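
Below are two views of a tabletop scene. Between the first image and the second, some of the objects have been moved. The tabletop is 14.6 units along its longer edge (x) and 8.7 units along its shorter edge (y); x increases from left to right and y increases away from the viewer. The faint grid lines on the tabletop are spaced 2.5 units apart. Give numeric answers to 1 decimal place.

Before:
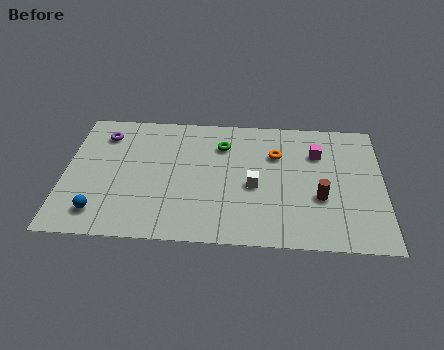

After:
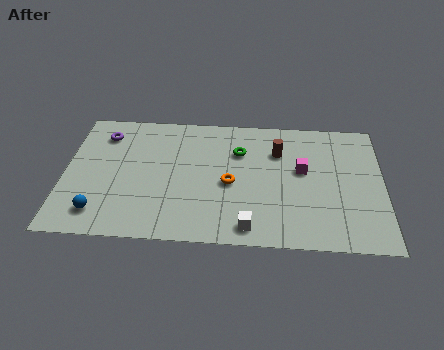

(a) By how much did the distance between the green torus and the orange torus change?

-0.3

The distance was about 2.5 in the first image and 2.2 in the second, so they moved 0.3 units closer together.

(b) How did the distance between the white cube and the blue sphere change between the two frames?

-0.5

They were about 7.3 units apart before and 6.8 after — 0.5 units closer together.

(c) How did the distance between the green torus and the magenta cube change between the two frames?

-1.3

Before: roughly 4.4 units apart; after: 3.1. That's 1.3 units closer together.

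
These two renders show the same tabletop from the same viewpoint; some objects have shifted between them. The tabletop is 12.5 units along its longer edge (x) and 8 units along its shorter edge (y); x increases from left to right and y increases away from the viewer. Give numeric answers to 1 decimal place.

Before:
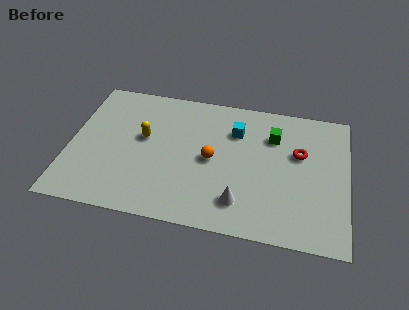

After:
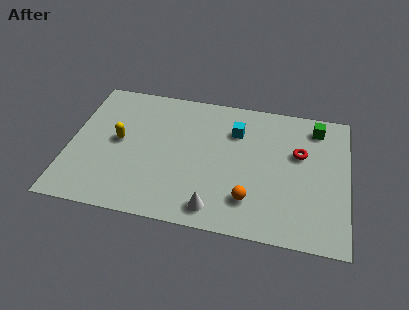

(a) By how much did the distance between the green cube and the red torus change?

+0.4

Before: roughly 1.4 units apart; after: 1.8. That's 0.4 units further apart.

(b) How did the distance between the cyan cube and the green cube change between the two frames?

+2.0

Before: roughly 1.7 units apart; after: 3.7. That's 2.0 units further apart.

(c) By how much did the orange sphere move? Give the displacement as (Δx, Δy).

(1.8, -2.0)

The orange sphere started near (6.4, 3.9) and ended near (8.2, 1.9).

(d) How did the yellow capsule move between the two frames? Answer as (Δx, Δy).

(-1.1, -0.4)

The yellow capsule was at about (3.3, 4.6) and moved to about (2.2, 4.2).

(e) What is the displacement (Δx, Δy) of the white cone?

(-1.1, -0.6)

From the two frames, the white cone sits at roughly (7.8, 1.7) before and (6.7, 1.1) after.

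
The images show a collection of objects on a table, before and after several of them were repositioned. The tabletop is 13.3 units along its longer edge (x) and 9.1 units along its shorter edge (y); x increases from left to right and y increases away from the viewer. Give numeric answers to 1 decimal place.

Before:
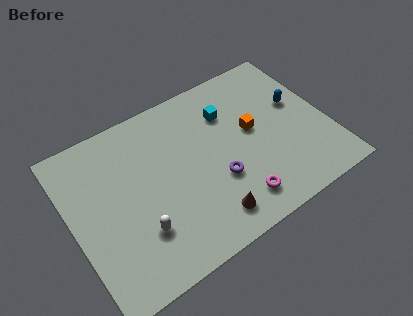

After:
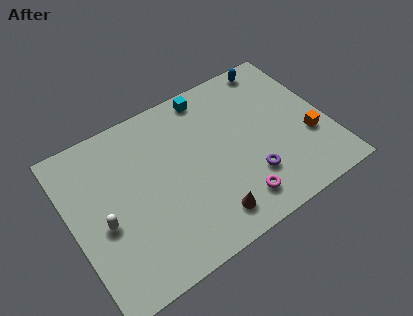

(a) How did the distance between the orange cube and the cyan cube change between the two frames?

+4.8

They were about 1.9 units apart before and 6.7 after — 4.8 units further apart.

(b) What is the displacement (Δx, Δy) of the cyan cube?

(-0.8, 1.5)

From the two frames, the cyan cube sits at roughly (8.5, 6.6) before and (7.7, 8.1) after.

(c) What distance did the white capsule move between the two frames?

2.1

The white capsule was near (3.1, 2.6) before and (1.5, 3.9) after, so it travelled √(1.6² + 1.3²) ≈ 2.1 units.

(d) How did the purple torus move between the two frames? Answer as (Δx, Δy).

(1.6, -0.7)

The purple torus was at about (7.3, 3.2) and moved to about (8.9, 2.5).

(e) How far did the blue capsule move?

2.9

The blue capsule was near (12.0, 5.4) before and (11.3, 8.2) after, so it travelled √(0.7² + 2.8²) ≈ 2.9 units.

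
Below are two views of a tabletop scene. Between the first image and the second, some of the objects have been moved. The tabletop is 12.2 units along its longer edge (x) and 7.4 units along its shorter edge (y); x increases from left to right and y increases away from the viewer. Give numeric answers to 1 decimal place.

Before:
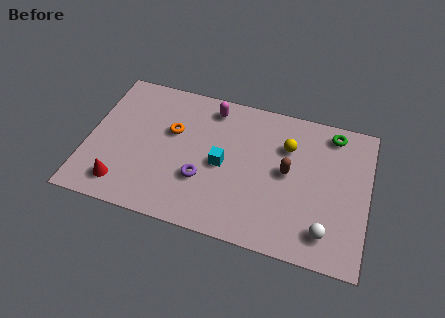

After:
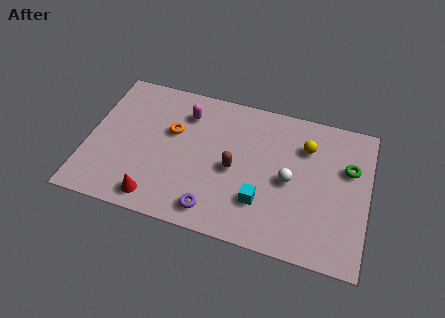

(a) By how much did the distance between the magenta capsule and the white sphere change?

-2.0

They were about 7.2 units apart before and 5.2 after — 2.0 units closer together.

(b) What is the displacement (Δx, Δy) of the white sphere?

(-1.7, 2.1)

The white sphere was at about (10.5, 1.4) and moved to about (8.8, 3.5).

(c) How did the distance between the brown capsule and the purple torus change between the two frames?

-1.5

They were about 3.9 units apart before and 2.4 after — 1.5 units closer together.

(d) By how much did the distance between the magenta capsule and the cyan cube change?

+2.2

They were about 2.9 units apart before and 5.1 after — 2.2 units further apart.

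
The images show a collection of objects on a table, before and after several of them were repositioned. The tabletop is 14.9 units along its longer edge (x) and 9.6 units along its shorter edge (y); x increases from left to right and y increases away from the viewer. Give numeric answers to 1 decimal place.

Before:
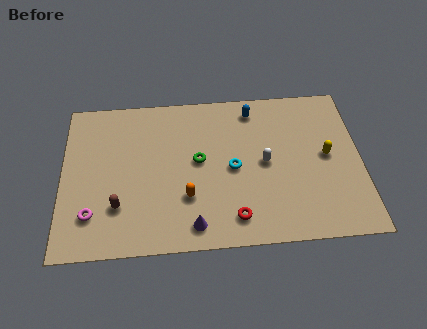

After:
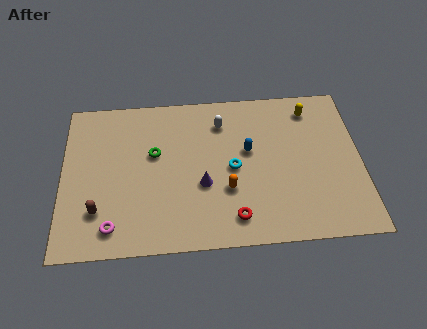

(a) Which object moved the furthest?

the white capsule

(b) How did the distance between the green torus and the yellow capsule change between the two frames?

+1.8

The distance was about 6.4 in the first image and 8.2 in the second, so they moved 1.8 units further apart.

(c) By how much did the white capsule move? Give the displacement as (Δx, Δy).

(-2.1, 2.7)

The white capsule was at about (10.1, 4.8) and moved to about (8.0, 7.5).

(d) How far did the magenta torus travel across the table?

1.3

The magenta torus was near (1.5, 2.3) before and (2.5, 1.5) after, so it travelled √(1.0² + 0.8²) ≈ 1.3 units.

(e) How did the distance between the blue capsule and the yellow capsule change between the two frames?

-0.8

Before: roughly 4.8 units apart; after: 4.0. That's 0.8 units closer together.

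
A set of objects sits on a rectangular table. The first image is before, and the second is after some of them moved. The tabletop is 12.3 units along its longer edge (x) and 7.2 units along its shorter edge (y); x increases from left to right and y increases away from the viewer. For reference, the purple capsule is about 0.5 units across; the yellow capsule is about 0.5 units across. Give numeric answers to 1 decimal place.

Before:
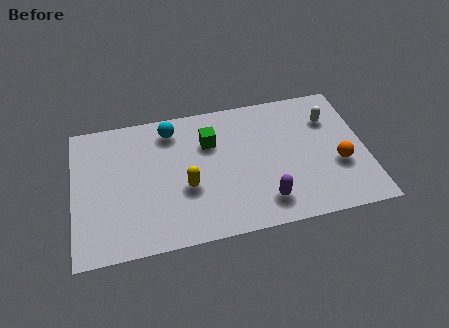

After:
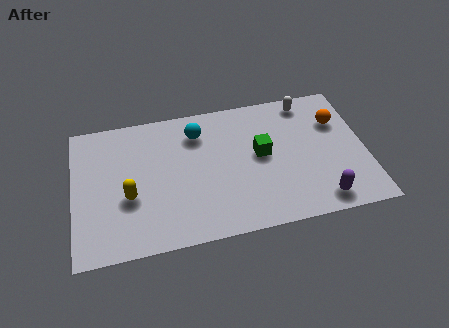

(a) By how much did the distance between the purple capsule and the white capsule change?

+0.5

They were about 4.8 units apart before and 5.3 after — 0.5 units further apart.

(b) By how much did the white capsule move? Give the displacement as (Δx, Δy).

(-0.9, 1.1)

The white capsule started near (10.9, 5.2) and ended near (10.0, 6.3).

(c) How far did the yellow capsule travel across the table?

2.4

The yellow capsule moved from about (4.7, 2.8) to (2.3, 2.8), a distance of √(2.4² + 0.0²) ≈ 2.4.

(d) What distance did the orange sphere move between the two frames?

2.3

The orange sphere was near (11.1, 2.7) before and (11.2, 5.0) after, so it travelled √(0.1² + 2.3²) ≈ 2.3 units.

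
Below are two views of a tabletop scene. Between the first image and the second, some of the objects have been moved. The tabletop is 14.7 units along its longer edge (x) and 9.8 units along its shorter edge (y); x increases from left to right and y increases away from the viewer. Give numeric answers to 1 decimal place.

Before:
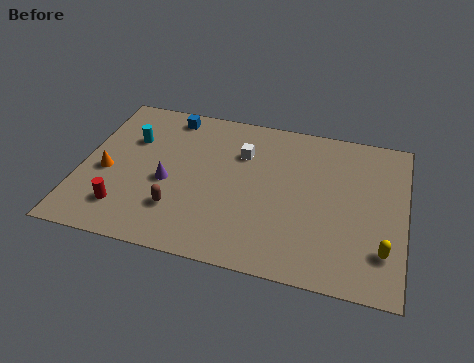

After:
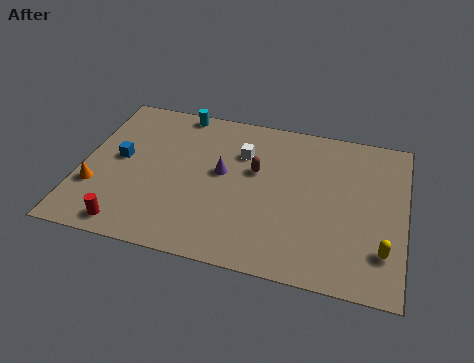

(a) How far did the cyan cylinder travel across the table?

3.1

The cyan cylinder moved from about (2.1, 6.6) to (4.1, 9.0), a distance of √(2.0² + 2.4²) ≈ 3.1.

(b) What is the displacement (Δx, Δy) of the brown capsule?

(3.3, 3.3)

From the two frames, the brown capsule sits at roughly (4.6, 2.6) before and (7.9, 5.9) after.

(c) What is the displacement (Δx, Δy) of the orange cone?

(-0.4, -1.1)

The orange cone was at about (1.2, 4.2) and moved to about (0.8, 3.1).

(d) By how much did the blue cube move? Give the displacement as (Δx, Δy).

(-2.0, -3.4)

The blue cube was at about (3.7, 8.6) and moved to about (1.7, 5.2).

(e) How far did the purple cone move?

2.7

From (4.0, 4.2) to (6.4, 5.4), the purple cone covered √(2.4² + 1.2²) ≈ 2.7 units.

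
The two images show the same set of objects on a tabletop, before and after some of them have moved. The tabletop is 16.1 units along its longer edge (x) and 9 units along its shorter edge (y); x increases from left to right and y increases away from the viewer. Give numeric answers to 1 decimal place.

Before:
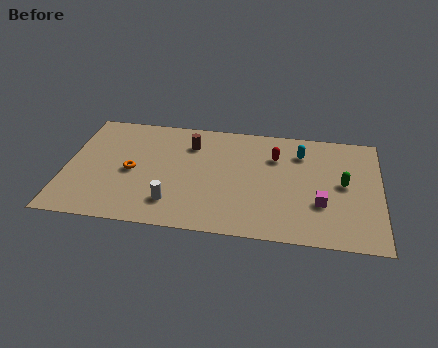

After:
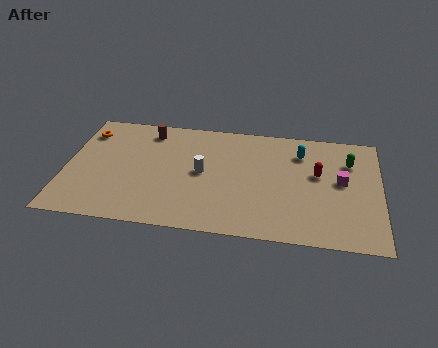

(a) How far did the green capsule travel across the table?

1.8

From (14.2, 4.7) to (14.5, 6.5), the green capsule covered √(0.3² + 1.8²) ≈ 1.8 units.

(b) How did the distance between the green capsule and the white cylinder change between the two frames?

-1.3

They were about 9.0 units apart before and 7.7 after — 1.3 units closer together.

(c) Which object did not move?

the cyan capsule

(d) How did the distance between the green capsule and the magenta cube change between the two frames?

-0.4

Before: roughly 2.0 units apart; after: 1.6. That's 0.4 units closer together.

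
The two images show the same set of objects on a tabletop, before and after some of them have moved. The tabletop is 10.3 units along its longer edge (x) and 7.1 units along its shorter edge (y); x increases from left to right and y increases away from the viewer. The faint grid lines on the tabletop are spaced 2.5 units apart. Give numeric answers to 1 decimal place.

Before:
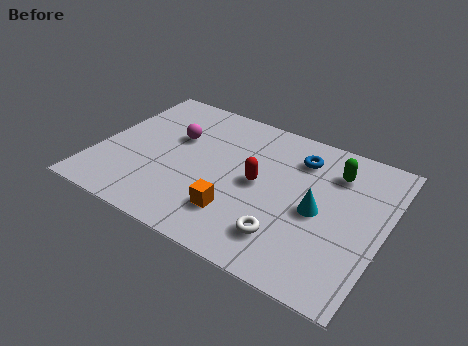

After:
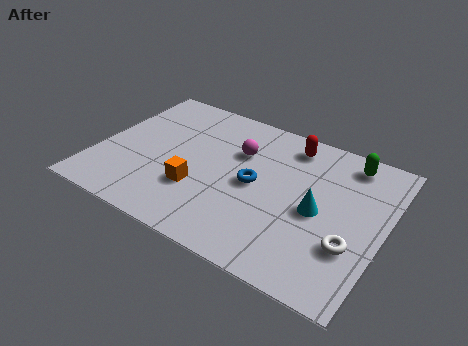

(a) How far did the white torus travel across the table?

2.3

The white torus was near (7.1, 1.6) before and (9.3, 2.3) after, so it travelled √(2.2² + 0.7²) ≈ 2.3 units.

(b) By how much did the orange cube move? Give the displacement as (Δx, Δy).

(-1.5, 0.5)

From the two frames, the orange cube sits at roughly (5.3, 1.8) before and (3.8, 2.3) after.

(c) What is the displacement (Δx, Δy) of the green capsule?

(0.4, 0.7)

From the two frames, the green capsule sits at roughly (8.3, 5.4) before and (8.7, 6.1) after.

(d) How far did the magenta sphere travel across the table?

2.3

The magenta sphere was near (2.6, 4.5) before and (4.9, 4.8) after, so it travelled √(2.3² + 0.3²) ≈ 2.3 units.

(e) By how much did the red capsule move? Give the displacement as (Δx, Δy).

(0.8, 2.4)

The red capsule was at about (5.8, 3.6) and moved to about (6.6, 6.0).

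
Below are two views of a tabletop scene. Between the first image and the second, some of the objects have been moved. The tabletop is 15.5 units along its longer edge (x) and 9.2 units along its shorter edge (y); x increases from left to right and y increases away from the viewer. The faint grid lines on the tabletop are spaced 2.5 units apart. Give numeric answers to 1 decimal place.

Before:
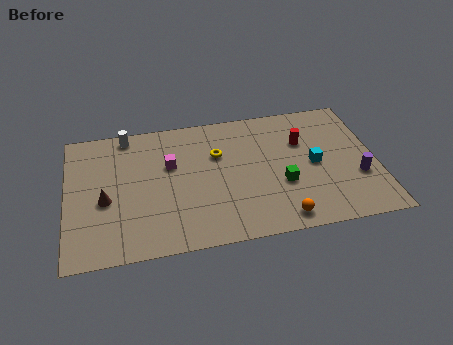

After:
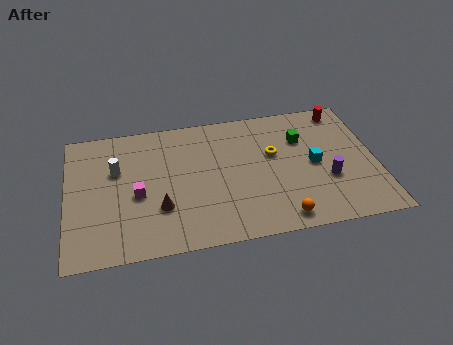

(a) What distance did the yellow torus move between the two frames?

2.8

From (7.6, 6.1) to (10.4, 5.6), the yellow torus covered √(2.8² + 0.5²) ≈ 2.8 units.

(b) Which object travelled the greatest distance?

the green cube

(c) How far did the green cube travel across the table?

3.2

The green cube was near (10.7, 3.4) before and (11.9, 6.4) after, so it travelled √(1.2² + 3.0²) ≈ 3.2 units.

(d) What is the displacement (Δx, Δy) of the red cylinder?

(2.2, 1.9)

The red cylinder started near (11.9, 6.2) and ended near (14.1, 8.1).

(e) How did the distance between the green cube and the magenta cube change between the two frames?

+2.7

They were about 6.0 units apart before and 8.7 after — 2.7 units further apart.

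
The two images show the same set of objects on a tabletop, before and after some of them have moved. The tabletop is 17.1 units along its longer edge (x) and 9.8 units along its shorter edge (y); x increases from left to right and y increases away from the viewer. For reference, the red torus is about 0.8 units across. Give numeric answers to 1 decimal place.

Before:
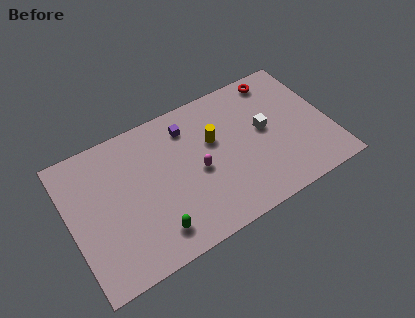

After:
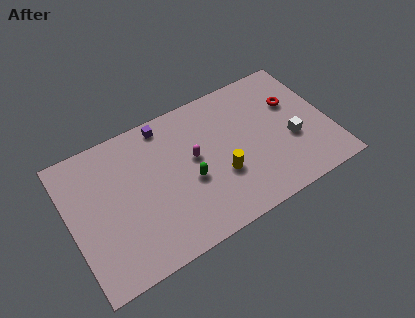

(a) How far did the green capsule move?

3.5

The green capsule moved from about (5.0, 1.8) to (7.7, 4.1), a distance of √(2.7² + 2.3²) ≈ 3.5.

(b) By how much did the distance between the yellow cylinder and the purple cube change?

+3.7

The distance was about 2.3 in the first image and 6.0 in the second, so they moved 3.7 units further apart.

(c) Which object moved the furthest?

the green capsule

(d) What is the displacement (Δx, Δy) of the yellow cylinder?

(0.1, -2.6)

The yellow cylinder was at about (9.6, 6.1) and moved to about (9.7, 3.5).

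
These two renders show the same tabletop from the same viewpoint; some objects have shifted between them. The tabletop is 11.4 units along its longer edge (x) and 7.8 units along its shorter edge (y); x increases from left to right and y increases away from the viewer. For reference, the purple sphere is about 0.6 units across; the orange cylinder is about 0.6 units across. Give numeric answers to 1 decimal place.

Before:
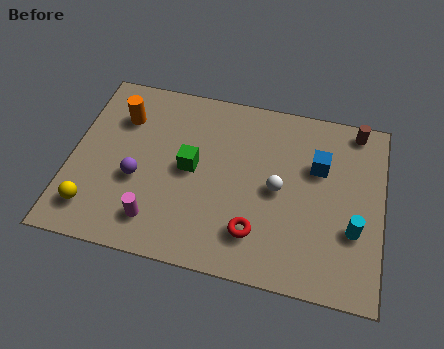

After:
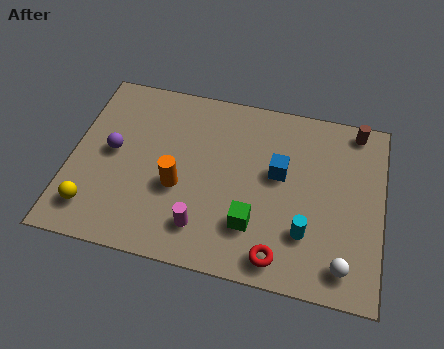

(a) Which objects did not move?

the brown cylinder and the yellow sphere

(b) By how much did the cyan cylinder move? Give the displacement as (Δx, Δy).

(-1.7, -0.5)

The cyan cylinder started near (10.4, 2.7) and ended near (8.7, 2.2).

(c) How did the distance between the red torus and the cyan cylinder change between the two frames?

-2.1

The distance was about 3.6 in the first image and 1.5 in the second, so they moved 2.1 units closer together.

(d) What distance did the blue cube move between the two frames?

1.5

From (9.0, 5.1) to (7.6, 4.5), the blue cube covered √(1.4² + 0.6²) ≈ 1.5 units.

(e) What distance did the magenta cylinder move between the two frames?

1.7

The magenta cylinder moved from about (3.3, 1.5) to (5.0, 1.6), a distance of √(1.7² + 0.1²) ≈ 1.7.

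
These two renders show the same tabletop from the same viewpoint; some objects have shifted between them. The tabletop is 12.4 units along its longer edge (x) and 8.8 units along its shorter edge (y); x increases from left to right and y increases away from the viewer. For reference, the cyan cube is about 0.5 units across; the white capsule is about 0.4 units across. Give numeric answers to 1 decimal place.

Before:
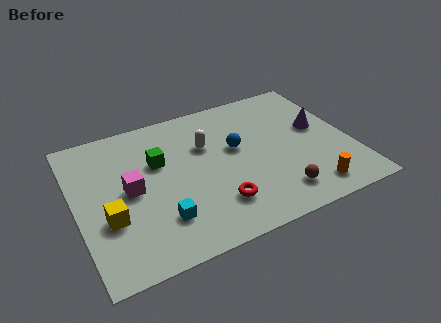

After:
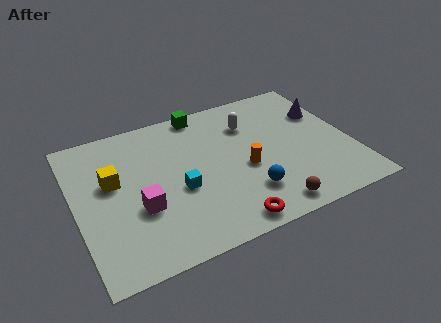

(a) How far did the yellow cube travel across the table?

2.1

From (1.3, 3.1) to (1.7, 5.2), the yellow cube covered √(0.4² + 2.1²) ≈ 2.1 units.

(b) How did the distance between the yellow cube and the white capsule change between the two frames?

+1.1

They were about 5.4 units apart before and 6.5 after — 1.1 units further apart.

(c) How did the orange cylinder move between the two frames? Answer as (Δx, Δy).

(-2.6, 2.4)

The orange cylinder was at about (10.1, 1.3) and moved to about (7.5, 3.7).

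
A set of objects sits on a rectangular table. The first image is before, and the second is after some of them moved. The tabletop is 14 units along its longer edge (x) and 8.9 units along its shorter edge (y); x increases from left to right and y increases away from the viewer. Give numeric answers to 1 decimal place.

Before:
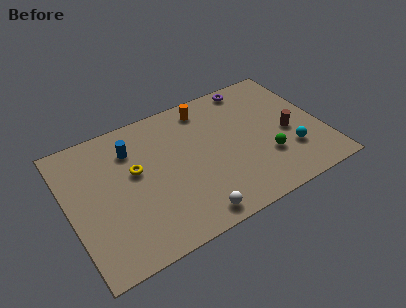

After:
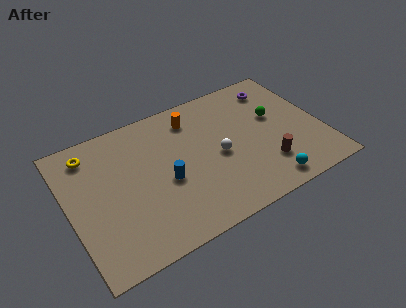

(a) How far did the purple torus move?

1.5

From (10.7, 8.0) to (12.0, 7.3), the purple torus covered √(1.3² + 0.7²) ≈ 1.5 units.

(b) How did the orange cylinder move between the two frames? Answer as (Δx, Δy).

(-0.8, -0.4)

The orange cylinder was at about (8.0, 7.6) and moved to about (7.2, 7.2).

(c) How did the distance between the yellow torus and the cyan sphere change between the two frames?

+2.2

Before: roughly 8.7 units apart; after: 10.9. That's 2.2 units further apart.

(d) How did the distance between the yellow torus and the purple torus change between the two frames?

+3.0

The distance was about 7.5 in the first image and 10.5 in the second, so they moved 3.0 units further apart.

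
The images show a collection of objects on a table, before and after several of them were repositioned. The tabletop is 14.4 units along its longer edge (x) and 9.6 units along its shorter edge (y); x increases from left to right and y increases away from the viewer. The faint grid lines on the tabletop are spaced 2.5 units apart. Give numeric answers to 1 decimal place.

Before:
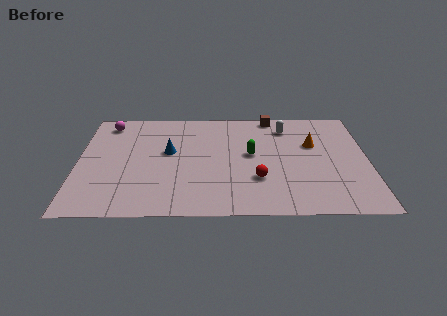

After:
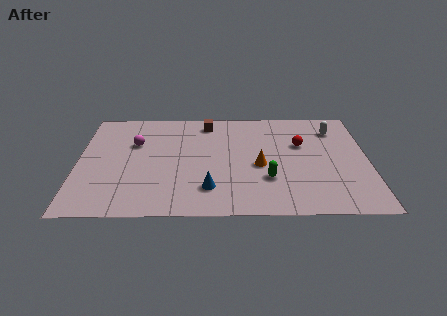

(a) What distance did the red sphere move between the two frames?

3.8

From (8.9, 3.0) to (11.1, 6.1), the red sphere covered √(2.2² + 3.1²) ≈ 3.8 units.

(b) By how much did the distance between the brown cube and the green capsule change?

+2.2

Before: roughly 3.8 units apart; after: 6.0. That's 2.2 units further apart.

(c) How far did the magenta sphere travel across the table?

2.4

The magenta sphere moved from about (1.4, 8.2) to (2.8, 6.3), a distance of √(1.4² + 1.9²) ≈ 2.4.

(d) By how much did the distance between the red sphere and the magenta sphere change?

-0.8

They were about 9.1 units apart before and 8.3 after — 0.8 units closer together.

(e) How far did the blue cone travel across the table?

3.9

The blue cone moved from about (4.5, 5.5) to (6.5, 2.2), a distance of √(2.0² + 3.3²) ≈ 3.9.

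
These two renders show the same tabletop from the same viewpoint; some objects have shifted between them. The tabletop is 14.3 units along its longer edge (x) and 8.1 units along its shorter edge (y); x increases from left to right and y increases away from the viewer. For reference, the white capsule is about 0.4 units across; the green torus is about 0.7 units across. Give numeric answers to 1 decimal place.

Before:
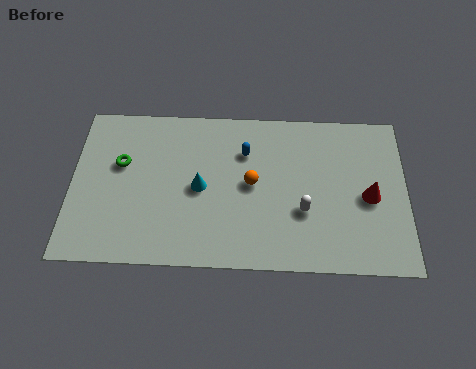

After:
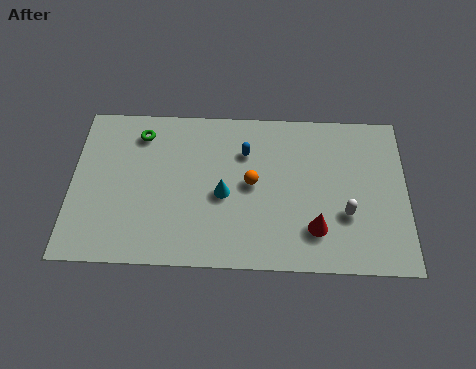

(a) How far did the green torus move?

1.8

From (2.1, 5.0) to (2.9, 6.6), the green torus covered √(0.8² + 1.6²) ≈ 1.8 units.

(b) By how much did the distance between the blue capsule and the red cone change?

-0.9

Before: roughly 5.7 units apart; after: 4.8. That's 0.9 units closer together.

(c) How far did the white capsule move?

1.8

The white capsule was near (9.9, 2.9) before and (11.7, 2.8) after, so it travelled √(1.8² + 0.1²) ≈ 1.8 units.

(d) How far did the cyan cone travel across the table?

1.0

From (5.5, 3.9) to (6.5, 3.6), the cyan cone covered √(1.0² + 0.3²) ≈ 1.0 units.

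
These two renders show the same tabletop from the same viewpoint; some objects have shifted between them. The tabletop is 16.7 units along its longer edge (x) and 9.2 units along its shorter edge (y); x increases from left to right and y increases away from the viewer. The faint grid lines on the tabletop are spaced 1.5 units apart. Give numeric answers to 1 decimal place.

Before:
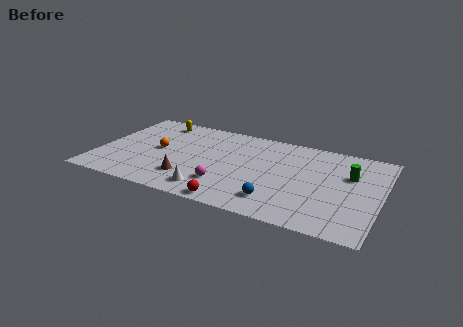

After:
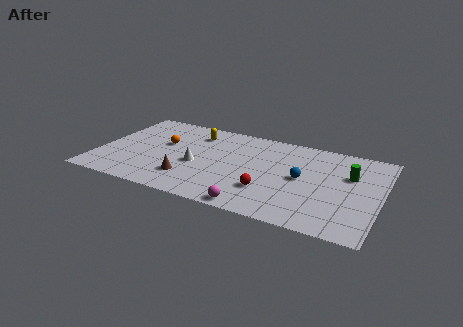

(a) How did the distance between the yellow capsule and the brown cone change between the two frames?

-1.2

The distance was about 6.2 in the first image and 5.0 in the second, so they moved 1.2 units closer together.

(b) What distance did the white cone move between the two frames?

2.6

From (7.0, 1.5) to (5.9, 3.9), the white cone covered √(1.1² + 2.4²) ≈ 2.6 units.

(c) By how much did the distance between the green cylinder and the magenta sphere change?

-0.6

The distance was about 7.9 in the first image and 7.3 in the second, so they moved 0.6 units closer together.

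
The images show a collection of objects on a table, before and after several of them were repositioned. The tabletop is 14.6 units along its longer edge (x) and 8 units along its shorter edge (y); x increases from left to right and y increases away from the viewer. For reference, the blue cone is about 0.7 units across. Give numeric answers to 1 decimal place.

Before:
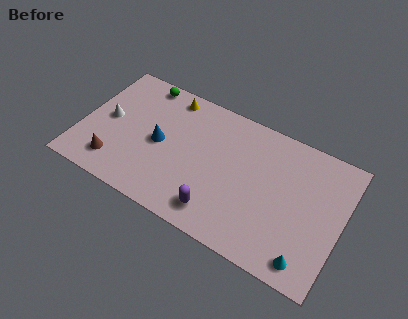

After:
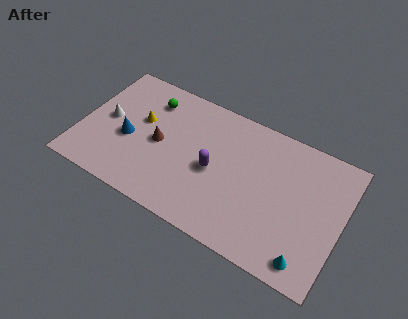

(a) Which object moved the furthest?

the brown cone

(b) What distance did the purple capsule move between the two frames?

2.4

The purple capsule was near (8.1, 1.4) before and (7.5, 3.7) after, so it travelled √(0.6² + 2.3²) ≈ 2.4 units.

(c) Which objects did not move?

the cyan cone and the white cone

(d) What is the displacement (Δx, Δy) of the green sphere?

(0.6, -0.9)

The green sphere started near (2.9, 7.2) and ended near (3.5, 6.3).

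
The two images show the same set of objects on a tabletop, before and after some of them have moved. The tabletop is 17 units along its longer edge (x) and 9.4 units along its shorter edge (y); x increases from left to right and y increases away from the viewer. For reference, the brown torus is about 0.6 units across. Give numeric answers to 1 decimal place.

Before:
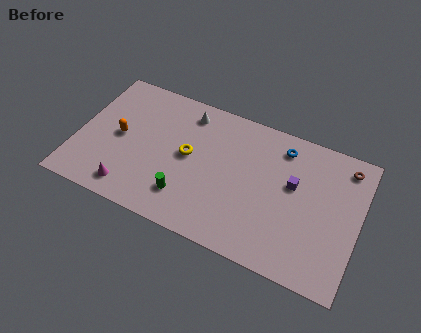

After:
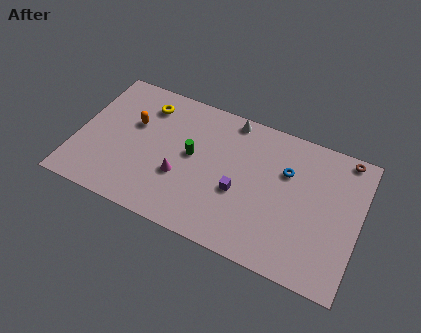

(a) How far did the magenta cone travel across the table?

3.4

The magenta cone moved from about (3.6, 1.4) to (6.4, 3.4), a distance of √(2.8² + 2.0²) ≈ 3.4.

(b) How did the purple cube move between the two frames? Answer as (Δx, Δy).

(-3.1, -1.8)

The purple cube was at about (13.0, 5.6) and moved to about (9.9, 3.8).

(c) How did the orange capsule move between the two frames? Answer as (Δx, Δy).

(0.7, 1.2)

From the two frames, the orange capsule sits at roughly (2.5, 4.7) before and (3.2, 5.9) after.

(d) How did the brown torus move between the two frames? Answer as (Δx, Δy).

(-0.1, 0.6)

From the two frames, the brown torus sits at roughly (15.9, 8.0) before and (15.8, 8.6) after.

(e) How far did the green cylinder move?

2.9

From (6.9, 2.2) to (6.9, 5.1), the green cylinder covered √(0.0² + 2.9²) ≈ 2.9 units.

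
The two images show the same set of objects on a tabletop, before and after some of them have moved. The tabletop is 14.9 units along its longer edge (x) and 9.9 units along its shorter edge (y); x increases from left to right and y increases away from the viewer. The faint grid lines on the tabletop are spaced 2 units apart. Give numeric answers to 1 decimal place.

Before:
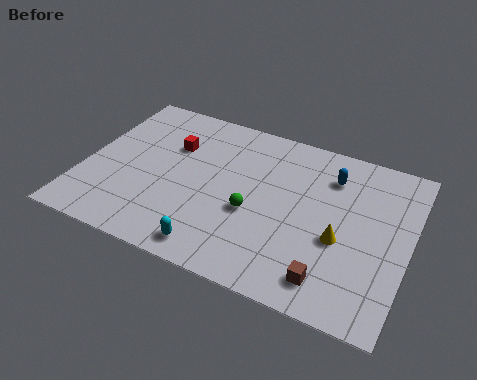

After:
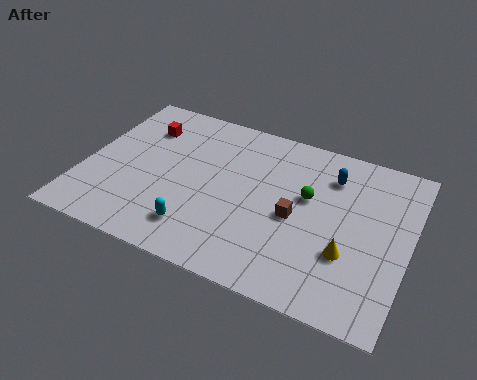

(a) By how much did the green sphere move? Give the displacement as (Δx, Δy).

(2.3, 1.9)

The green sphere was at about (7.9, 4.0) and moved to about (10.2, 5.9).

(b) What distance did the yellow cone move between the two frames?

0.8

From (11.9, 4.0) to (12.3, 3.3), the yellow cone covered √(0.4² + 0.7²) ≈ 0.8 units.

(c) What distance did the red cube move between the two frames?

1.7

The red cube was near (3.8, 6.7) before and (2.3, 7.4) after, so it travelled √(1.5² + 0.7²) ≈ 1.7 units.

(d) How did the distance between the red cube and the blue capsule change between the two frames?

+1.4

The distance was about 7.4 in the first image and 8.8 in the second, so they moved 1.4 units further apart.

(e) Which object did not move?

the blue capsule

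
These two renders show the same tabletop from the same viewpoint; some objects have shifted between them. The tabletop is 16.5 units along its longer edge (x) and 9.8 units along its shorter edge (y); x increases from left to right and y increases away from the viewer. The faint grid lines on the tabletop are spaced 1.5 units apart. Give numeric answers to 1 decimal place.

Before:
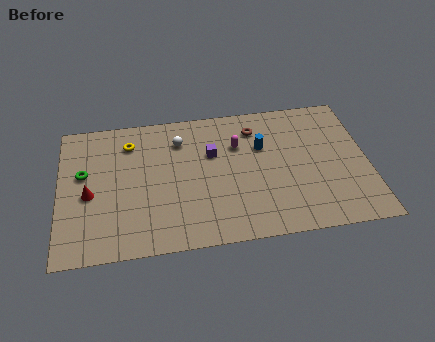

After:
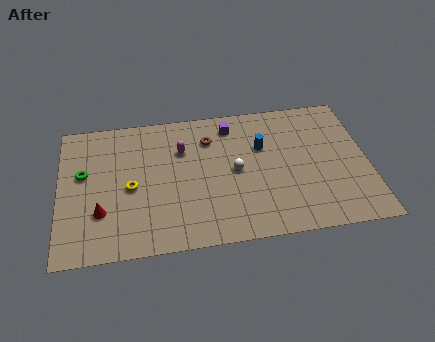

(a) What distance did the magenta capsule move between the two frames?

3.0

From (9.6, 6.7) to (6.6, 6.8), the magenta capsule covered √(3.0² + 0.1²) ≈ 3.0 units.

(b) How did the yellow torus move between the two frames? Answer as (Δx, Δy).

(0.0, -3.2)

The yellow torus was at about (3.8, 7.7) and moved to about (3.8, 4.5).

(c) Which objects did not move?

the blue cylinder and the green torus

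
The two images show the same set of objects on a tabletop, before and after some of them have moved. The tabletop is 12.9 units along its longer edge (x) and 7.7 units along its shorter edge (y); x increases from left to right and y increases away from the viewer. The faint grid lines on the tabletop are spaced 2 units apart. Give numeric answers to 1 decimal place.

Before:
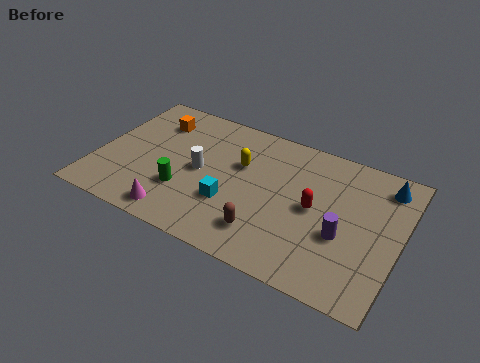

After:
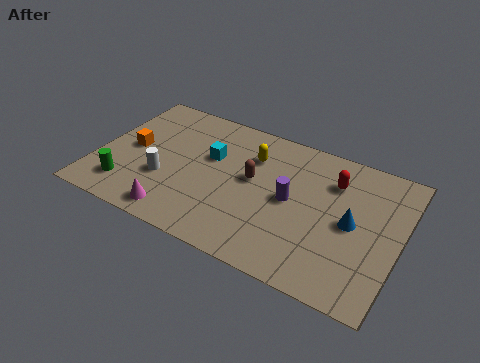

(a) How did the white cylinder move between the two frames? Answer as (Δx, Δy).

(-1.4, -1.1)

The white cylinder was at about (4.4, 3.8) and moved to about (3.0, 2.7).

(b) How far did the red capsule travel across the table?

1.9

From (9.3, 3.9) to (9.9, 5.7), the red capsule covered √(0.6² + 1.8²) ≈ 1.9 units.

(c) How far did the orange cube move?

2.1

The orange cube moved from about (2.1, 5.9) to (1.4, 3.9), a distance of √(0.7² + 2.0²) ≈ 2.1.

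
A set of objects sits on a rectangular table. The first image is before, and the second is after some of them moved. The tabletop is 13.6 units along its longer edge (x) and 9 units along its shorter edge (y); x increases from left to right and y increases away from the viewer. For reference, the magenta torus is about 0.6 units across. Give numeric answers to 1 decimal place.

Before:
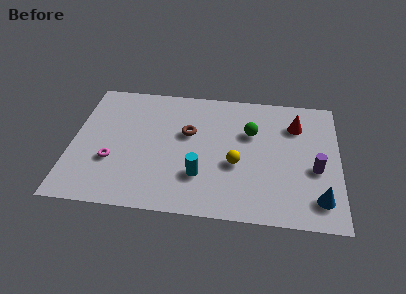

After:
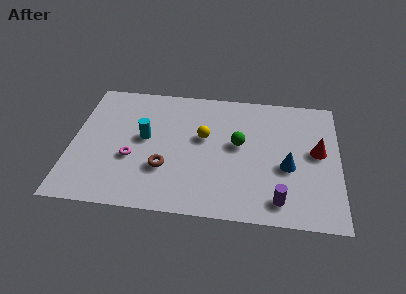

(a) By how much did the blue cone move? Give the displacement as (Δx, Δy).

(-1.6, 2.0)

The blue cone started near (12.6, 1.7) and ended near (11.0, 3.7).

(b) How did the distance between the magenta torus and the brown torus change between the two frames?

-2.7

Before: roughly 4.5 units apart; after: 1.8. That's 2.7 units closer together.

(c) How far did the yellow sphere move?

2.4

From (8.4, 3.6) to (6.7, 5.3), the yellow sphere covered √(1.7² + 1.7²) ≈ 2.4 units.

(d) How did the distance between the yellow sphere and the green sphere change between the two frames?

-0.6

Before: roughly 2.4 units apart; after: 1.8. That's 0.6 units closer together.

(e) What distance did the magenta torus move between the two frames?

1.0

From (2.1, 3.1) to (3.1, 3.4), the magenta torus covered √(1.0² + 0.3²) ≈ 1.0 units.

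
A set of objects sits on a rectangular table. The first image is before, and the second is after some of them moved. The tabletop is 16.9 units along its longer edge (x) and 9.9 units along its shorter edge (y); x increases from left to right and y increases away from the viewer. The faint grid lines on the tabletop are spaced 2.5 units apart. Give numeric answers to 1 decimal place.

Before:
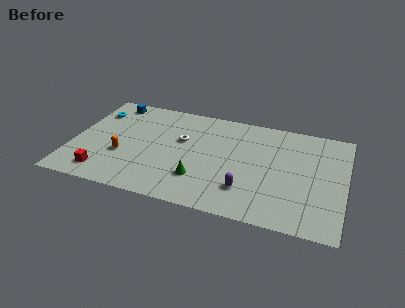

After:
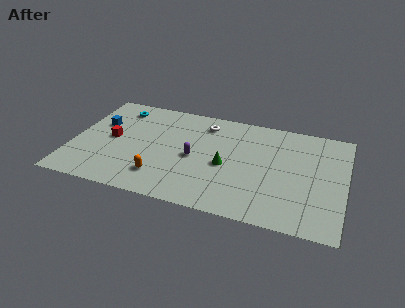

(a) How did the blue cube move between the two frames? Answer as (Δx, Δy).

(-0.5, -2.4)

The blue cube was at about (2.0, 8.7) and moved to about (1.5, 6.3).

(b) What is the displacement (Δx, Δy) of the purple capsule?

(-3.4, 2.1)

The purple capsule started near (11.0, 2.5) and ended near (7.6, 4.6).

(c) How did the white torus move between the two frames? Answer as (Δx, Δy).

(1.3, 2.0)

The white torus started near (6.7, 6.1) and ended near (8.0, 8.1).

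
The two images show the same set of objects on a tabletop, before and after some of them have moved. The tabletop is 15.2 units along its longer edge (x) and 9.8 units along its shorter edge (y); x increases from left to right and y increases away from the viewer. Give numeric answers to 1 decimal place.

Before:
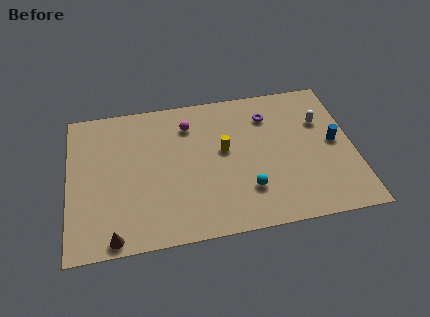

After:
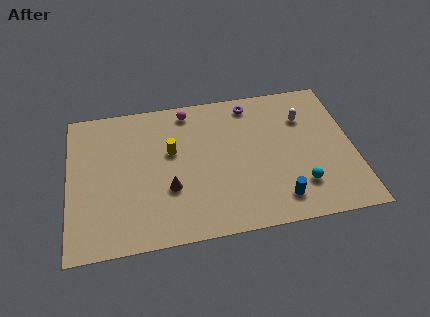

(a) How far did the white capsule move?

1.0

The white capsule was near (13.6, 6.6) before and (12.7, 7.0) after, so it travelled √(0.9² + 0.4²) ≈ 1.0 units.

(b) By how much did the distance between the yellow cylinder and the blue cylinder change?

+1.0

Before: roughly 5.9 units apart; after: 6.9. That's 1.0 units further apart.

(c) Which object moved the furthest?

the blue cylinder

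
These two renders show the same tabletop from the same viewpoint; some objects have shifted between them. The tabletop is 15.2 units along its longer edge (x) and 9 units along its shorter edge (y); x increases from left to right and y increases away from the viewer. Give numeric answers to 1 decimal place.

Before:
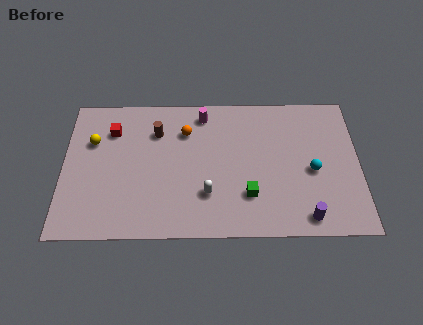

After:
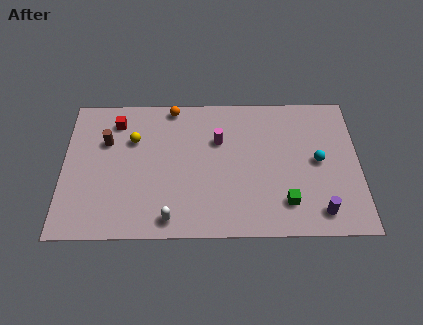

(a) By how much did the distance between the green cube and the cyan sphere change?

-0.5

Before: roughly 3.6 units apart; after: 3.1. That's 0.5 units closer together.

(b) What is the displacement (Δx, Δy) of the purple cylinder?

(0.7, 0.3)

The purple cylinder started near (12.4, 1.1) and ended near (13.1, 1.4).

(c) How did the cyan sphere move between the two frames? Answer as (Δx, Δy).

(0.3, 0.6)

The cyan sphere was at about (12.8, 4.0) and moved to about (13.1, 4.6).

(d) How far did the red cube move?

0.6

The red cube moved from about (2.5, 6.7) to (2.7, 7.3), a distance of √(0.2² + 0.6²) ≈ 0.6.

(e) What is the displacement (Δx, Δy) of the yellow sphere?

(2.1, 0.1)

The yellow sphere started near (1.5, 6.0) and ended near (3.6, 6.1).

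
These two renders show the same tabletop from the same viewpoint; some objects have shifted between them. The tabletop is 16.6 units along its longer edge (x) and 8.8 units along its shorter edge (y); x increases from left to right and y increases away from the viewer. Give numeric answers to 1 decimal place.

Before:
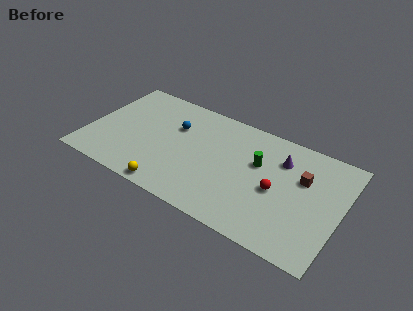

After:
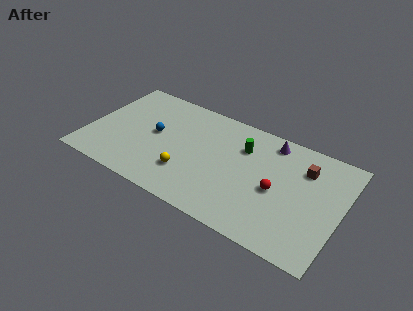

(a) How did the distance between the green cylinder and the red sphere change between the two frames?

+1.3

The distance was about 2.1 in the first image and 3.4 in the second, so they moved 1.3 units further apart.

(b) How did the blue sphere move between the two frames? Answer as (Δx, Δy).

(-1.2, -1.2)

The blue sphere started near (5.5, 5.9) and ended near (4.3, 4.7).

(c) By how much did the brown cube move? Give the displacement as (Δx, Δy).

(0.0, 0.8)

From the two frames, the brown cube sits at roughly (14.0, 5.7) before and (14.0, 6.5) after.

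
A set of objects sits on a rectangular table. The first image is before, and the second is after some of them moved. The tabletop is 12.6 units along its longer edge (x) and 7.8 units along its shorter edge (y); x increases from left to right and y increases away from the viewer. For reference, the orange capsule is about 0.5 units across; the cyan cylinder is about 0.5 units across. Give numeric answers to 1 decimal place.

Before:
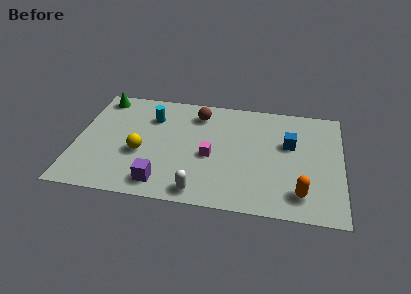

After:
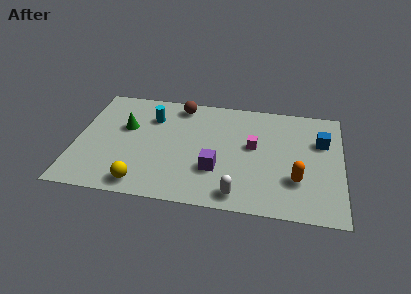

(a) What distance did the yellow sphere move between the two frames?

2.1

From (3.1, 3.1) to (3.3, 1.0), the yellow sphere covered √(0.2² + 2.1²) ≈ 2.1 units.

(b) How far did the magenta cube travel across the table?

2.2

From (6.4, 3.4) to (8.4, 4.4), the magenta cube covered √(2.0² + 1.0²) ≈ 2.2 units.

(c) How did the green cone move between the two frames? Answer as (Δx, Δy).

(1.3, -2.0)

The green cone was at about (1.0, 6.8) and moved to about (2.3, 4.8).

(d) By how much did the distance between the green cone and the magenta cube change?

-0.3

The distance was about 6.4 in the first image and 6.1 in the second, so they moved 0.3 units closer together.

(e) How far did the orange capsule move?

0.9

The orange capsule was near (10.7, 1.5) before and (10.5, 2.4) after, so it travelled √(0.2² + 0.9²) ≈ 0.9 units.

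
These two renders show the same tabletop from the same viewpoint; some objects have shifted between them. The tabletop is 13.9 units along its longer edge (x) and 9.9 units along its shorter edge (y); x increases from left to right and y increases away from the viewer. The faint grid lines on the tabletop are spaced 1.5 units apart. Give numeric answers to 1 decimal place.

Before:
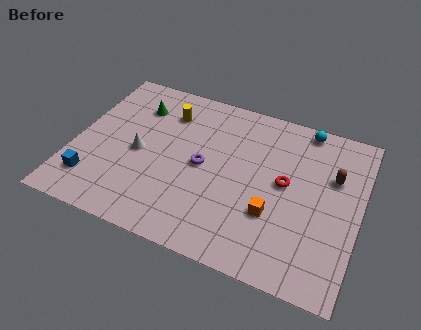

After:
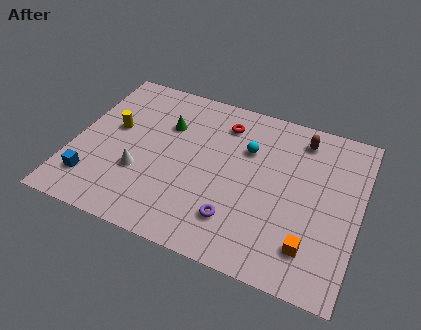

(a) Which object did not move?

the blue cube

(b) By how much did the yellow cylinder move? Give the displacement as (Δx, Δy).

(-2.4, -1.9)

The yellow cylinder was at about (4.2, 7.6) and moved to about (1.8, 5.7).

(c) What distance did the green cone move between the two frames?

1.7

The green cone moved from about (2.7, 7.5) to (4.3, 6.8), a distance of √(1.6² + 0.7²) ≈ 1.7.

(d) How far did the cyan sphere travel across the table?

3.5

The cyan sphere moved from about (10.9, 9.0) to (8.3, 6.7), a distance of √(2.6² + 2.3²) ≈ 3.5.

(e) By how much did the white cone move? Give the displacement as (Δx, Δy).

(0.2, -1.2)

From the two frames, the white cone sits at roughly (3.2, 4.6) before and (3.4, 3.4) after.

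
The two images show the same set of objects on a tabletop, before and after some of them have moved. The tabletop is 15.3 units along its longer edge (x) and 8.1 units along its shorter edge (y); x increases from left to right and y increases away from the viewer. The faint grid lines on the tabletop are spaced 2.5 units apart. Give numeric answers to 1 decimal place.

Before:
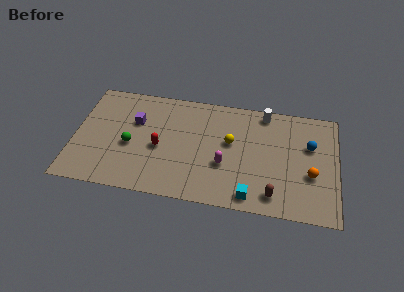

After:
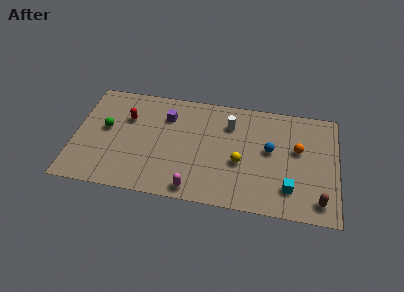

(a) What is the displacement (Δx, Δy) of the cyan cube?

(2.2, 0.9)

The cyan cube started near (10.4, 1.0) and ended near (12.6, 1.9).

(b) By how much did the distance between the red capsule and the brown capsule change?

+5.0

The distance was about 7.1 in the first image and 12.1 in the second, so they moved 5.0 units further apart.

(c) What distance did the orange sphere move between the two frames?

1.9

The orange sphere was near (13.8, 3.1) before and (13.0, 4.8) after, so it travelled √(0.8² + 1.7²) ≈ 1.9 units.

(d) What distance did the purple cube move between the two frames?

1.9

The purple cube was near (3.5, 5.3) before and (5.3, 6.0) after, so it travelled √(1.8² + 0.7²) ≈ 1.9 units.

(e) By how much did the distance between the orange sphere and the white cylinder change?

-0.8

Before: roughly 5.0 units apart; after: 4.2. That's 0.8 units closer together.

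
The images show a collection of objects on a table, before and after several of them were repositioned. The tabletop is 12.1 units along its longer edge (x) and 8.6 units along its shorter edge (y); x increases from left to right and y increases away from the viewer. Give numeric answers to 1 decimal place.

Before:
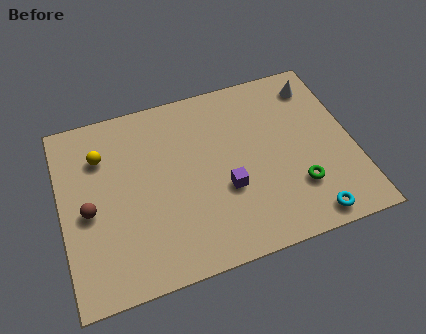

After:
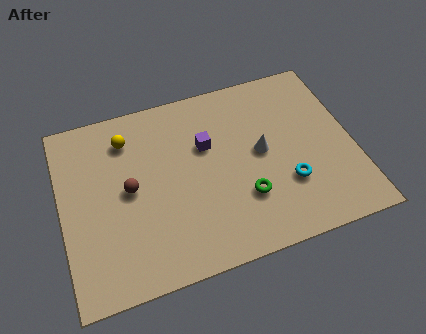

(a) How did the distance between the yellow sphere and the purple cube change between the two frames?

-2.3

They were about 5.8 units apart before and 3.5 after — 2.3 units closer together.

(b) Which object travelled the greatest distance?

the white cone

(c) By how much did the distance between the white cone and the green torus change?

-2.8

Before: roughly 4.9 units apart; after: 2.1. That's 2.8 units closer together.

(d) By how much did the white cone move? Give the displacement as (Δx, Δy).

(-2.6, -2.6)

The white cone was at about (10.9, 7.1) and moved to about (8.3, 4.5).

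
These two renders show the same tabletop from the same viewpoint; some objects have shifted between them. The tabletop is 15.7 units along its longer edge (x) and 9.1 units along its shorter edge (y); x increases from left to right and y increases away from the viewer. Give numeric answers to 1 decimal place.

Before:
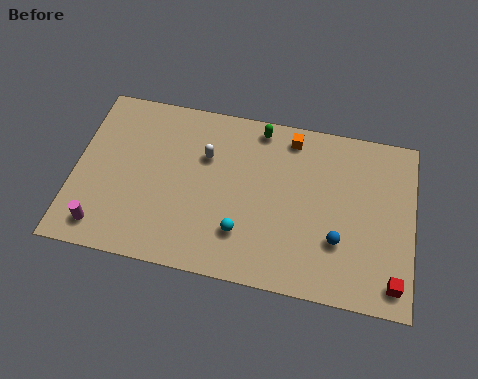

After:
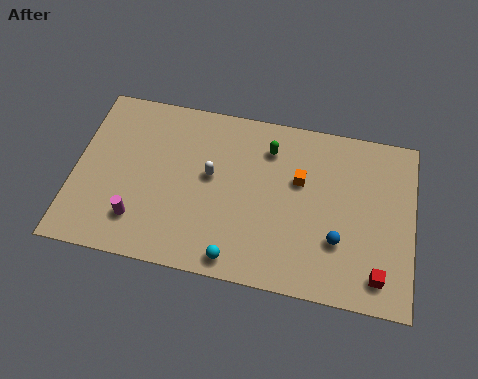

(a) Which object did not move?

the blue sphere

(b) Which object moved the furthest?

the orange cube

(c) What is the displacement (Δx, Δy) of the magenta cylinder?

(1.6, 0.7)

From the two frames, the magenta cylinder sits at roughly (1.5, 1.4) before and (3.1, 2.1) after.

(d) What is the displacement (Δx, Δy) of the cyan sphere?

(-0.2, -1.4)

The cyan sphere started near (7.9, 2.4) and ended near (7.7, 1.0).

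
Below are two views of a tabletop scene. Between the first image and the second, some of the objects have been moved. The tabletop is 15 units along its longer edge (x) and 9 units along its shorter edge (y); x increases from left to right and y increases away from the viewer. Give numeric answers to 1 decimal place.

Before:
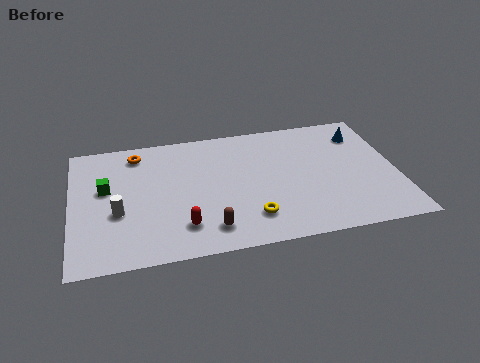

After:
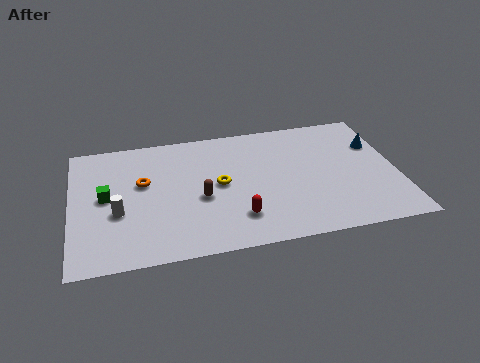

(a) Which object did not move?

the white cylinder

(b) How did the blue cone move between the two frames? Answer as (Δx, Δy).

(0.6, -0.9)

The blue cone was at about (13.6, 7.0) and moved to about (14.2, 6.1).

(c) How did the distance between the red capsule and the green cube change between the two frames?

+1.7

The distance was about 4.7 in the first image and 6.4 in the second, so they moved 1.7 units further apart.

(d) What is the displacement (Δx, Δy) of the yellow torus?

(-1.3, 2.6)

From the two frames, the yellow torus sits at roughly (8.1, 2.0) before and (6.8, 4.6) after.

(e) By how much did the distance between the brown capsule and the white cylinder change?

-0.7

They were about 4.5 units apart before and 3.8 after — 0.7 units closer together.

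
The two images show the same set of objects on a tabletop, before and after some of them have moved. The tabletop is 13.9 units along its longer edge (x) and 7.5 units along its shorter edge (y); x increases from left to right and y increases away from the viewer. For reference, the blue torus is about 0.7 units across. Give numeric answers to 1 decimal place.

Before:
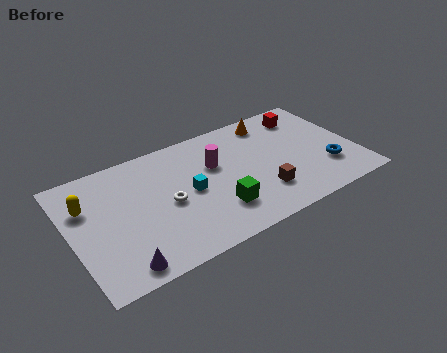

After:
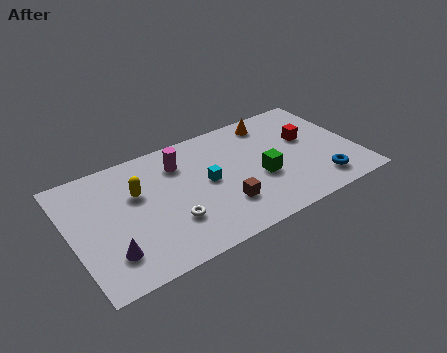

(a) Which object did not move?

the orange cone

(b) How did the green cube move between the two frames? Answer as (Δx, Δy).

(2.3, 1.0)

The green cube was at about (6.8, 2.0) and moved to about (9.1, 3.0).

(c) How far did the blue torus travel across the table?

0.9

The blue torus was near (12.3, 2.2) before and (11.8, 1.4) after, so it travelled √(0.5² + 0.8²) ≈ 0.9 units.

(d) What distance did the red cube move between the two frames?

1.6

The red cube moved from about (11.9, 6.1) to (11.7, 4.5), a distance of √(0.2² + 1.6²) ≈ 1.6.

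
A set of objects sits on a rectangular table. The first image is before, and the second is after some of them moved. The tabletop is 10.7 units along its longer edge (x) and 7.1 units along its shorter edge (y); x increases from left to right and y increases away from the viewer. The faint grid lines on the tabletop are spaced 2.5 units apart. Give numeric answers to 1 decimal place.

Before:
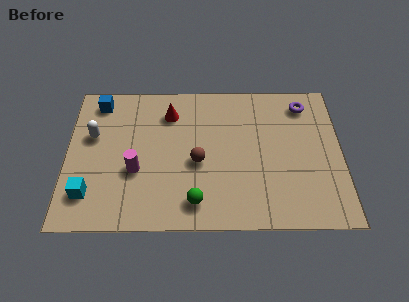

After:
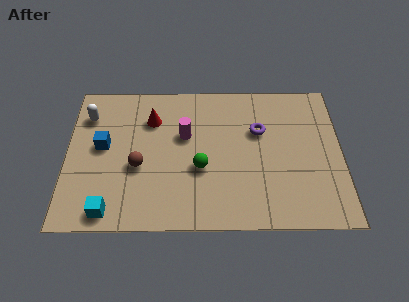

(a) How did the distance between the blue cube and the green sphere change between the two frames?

-2.2

They were about 6.2 units apart before and 4.0 after — 2.2 units closer together.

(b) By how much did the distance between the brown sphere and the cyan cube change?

-2.1

Before: roughly 4.5 units apart; after: 2.4. That's 2.1 units closer together.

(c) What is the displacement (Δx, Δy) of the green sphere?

(0.2, 1.6)

The green sphere started near (5.0, 1.2) and ended near (5.2, 2.8).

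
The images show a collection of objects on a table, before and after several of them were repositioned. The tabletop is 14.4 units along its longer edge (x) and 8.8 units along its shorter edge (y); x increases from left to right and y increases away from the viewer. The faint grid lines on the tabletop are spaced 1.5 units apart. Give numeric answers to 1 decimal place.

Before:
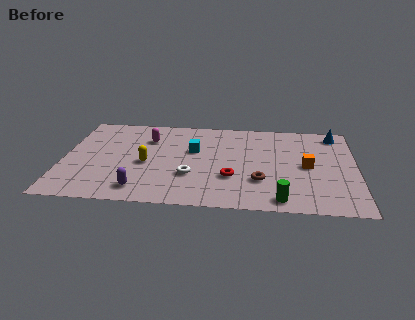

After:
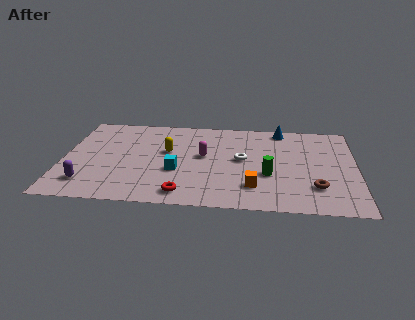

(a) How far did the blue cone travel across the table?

2.7

From (13.4, 7.6) to (10.7, 7.9), the blue cone covered √(2.7² + 0.3²) ≈ 2.7 units.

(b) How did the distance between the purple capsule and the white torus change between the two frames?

+5.2

The distance was about 2.8 in the first image and 8.0 in the second, so they moved 5.2 units further apart.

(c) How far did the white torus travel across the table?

3.1

The white torus was near (6.3, 2.9) before and (8.8, 4.7) after, so it travelled √(2.5² + 1.8²) ≈ 3.1 units.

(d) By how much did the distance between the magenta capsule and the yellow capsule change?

-0.7

Before: roughly 2.5 units apart; after: 1.8. That's 0.7 units closer together.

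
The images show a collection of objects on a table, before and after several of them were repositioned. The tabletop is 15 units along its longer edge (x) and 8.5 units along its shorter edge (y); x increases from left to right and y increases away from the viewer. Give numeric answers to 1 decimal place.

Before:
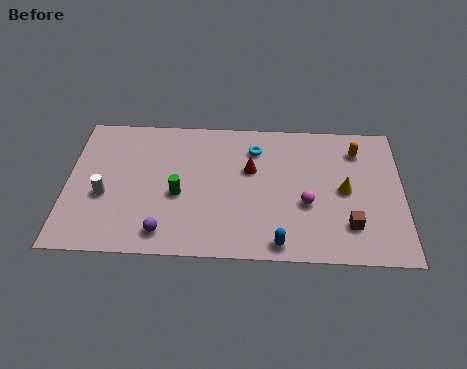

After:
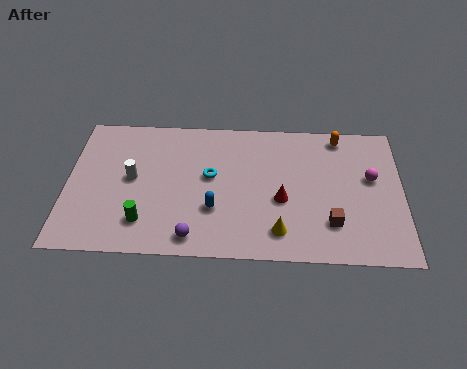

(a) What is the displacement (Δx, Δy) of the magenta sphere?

(2.9, 1.7)

The magenta sphere started near (10.7, 3.3) and ended near (13.6, 5.0).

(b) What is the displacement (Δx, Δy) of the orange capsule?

(-0.8, 0.8)

The orange capsule started near (13.0, 6.7) and ended near (12.2, 7.5).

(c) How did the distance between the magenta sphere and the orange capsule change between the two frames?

-1.2

Before: roughly 4.1 units apart; after: 2.9. That's 1.2 units closer together.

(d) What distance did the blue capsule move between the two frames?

3.5

From (9.5, 0.9) to (6.6, 2.8), the blue capsule covered √(2.9² + 1.9²) ≈ 3.5 units.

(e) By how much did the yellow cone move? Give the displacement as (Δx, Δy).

(-2.9, -2.6)

The yellow cone started near (12.4, 4.2) and ended near (9.5, 1.6).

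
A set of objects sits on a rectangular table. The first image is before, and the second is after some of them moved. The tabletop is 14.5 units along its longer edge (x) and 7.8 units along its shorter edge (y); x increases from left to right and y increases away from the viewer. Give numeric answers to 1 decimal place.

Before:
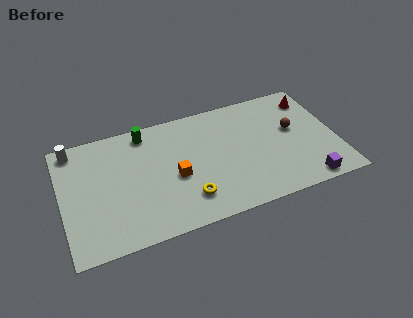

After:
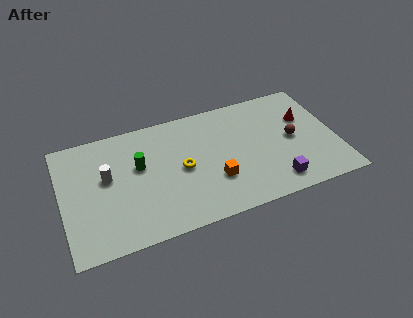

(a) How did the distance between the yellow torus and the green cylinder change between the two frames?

-2.9

The distance was about 5.3 in the first image and 2.4 in the second, so they moved 2.9 units closer together.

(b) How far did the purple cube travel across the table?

1.7

From (12.6, 0.8) to (11.0, 1.3), the purple cube covered √(1.6² + 0.5²) ≈ 1.7 units.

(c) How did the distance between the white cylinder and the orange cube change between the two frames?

-0.3

They were about 6.2 units apart before and 5.9 after — 0.3 units closer together.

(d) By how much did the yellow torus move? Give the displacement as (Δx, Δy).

(-0.1, 2.0)

The yellow torus was at about (6.4, 1.8) and moved to about (6.3, 3.8).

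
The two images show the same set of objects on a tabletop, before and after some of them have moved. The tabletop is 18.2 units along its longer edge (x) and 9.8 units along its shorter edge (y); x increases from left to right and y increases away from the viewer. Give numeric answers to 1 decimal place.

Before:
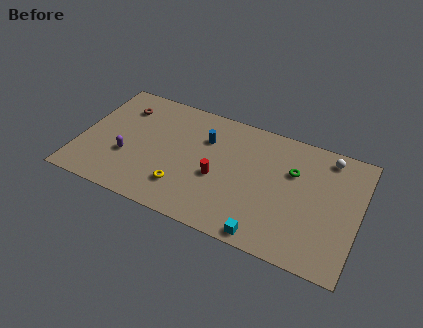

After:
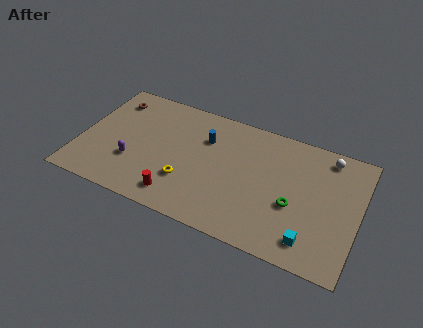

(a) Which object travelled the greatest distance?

the red cylinder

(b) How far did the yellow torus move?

0.6

From (7.0, 2.4) to (7.2, 3.0), the yellow torus covered √(0.2² + 0.6²) ≈ 0.6 units.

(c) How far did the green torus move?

2.6

The green torus was near (13.8, 6.5) before and (14.1, 3.9) after, so it travelled √(0.3² + 2.6²) ≈ 2.6 units.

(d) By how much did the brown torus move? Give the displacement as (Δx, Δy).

(-0.8, 0.4)

The brown torus started near (2.4, 7.5) and ended near (1.6, 7.9).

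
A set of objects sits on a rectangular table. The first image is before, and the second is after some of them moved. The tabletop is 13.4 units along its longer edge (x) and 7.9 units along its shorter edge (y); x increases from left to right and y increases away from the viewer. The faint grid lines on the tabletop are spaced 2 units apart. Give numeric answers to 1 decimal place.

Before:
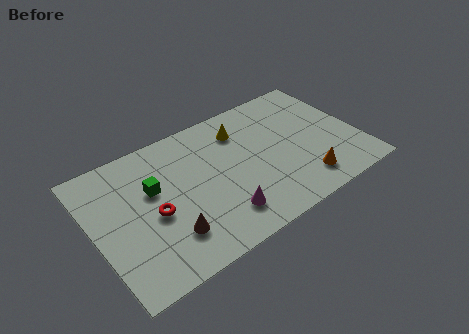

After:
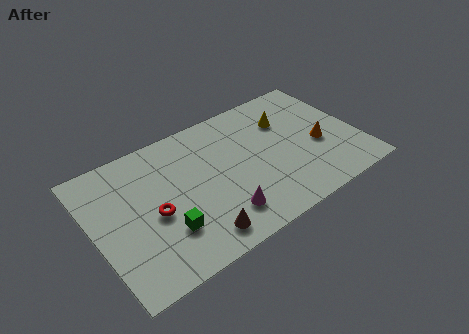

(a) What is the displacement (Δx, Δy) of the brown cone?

(1.3, -0.8)

From the two frames, the brown cone sits at roughly (3.4, 2.0) before and (4.7, 1.2) after.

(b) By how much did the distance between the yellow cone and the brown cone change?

+1.0

Before: roughly 6.0 units apart; after: 7.0. That's 1.0 units further apart.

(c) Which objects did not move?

the red torus and the magenta cone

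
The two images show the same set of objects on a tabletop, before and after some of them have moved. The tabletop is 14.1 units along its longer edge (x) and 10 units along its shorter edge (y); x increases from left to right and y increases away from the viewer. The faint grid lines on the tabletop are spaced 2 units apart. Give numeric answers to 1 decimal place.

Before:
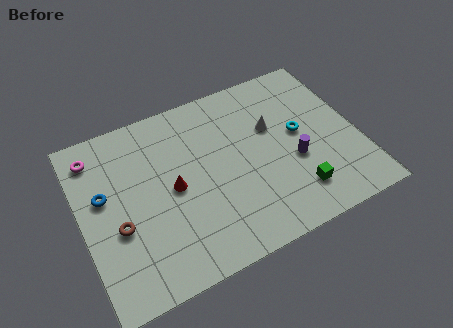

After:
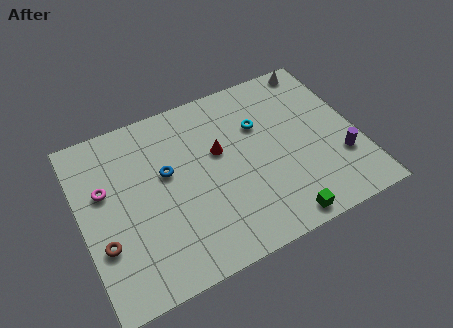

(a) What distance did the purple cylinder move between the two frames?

2.4

The purple cylinder moved from about (10.7, 3.9) to (13.0, 3.1), a distance of √(2.3² + 0.8²) ≈ 2.4.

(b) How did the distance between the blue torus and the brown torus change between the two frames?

+2.3

They were about 2.1 units apart before and 4.4 after — 2.3 units further apart.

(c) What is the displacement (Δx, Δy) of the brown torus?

(-0.8, -0.6)

The brown torus was at about (1.7, 3.9) and moved to about (0.9, 3.3).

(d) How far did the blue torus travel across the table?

3.2

The blue torus moved from about (1.2, 5.9) to (4.4, 5.9), a distance of √(3.2² + 0.0²) ≈ 3.2.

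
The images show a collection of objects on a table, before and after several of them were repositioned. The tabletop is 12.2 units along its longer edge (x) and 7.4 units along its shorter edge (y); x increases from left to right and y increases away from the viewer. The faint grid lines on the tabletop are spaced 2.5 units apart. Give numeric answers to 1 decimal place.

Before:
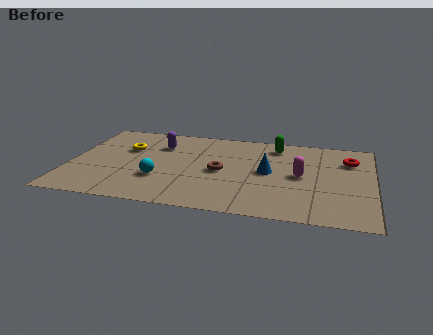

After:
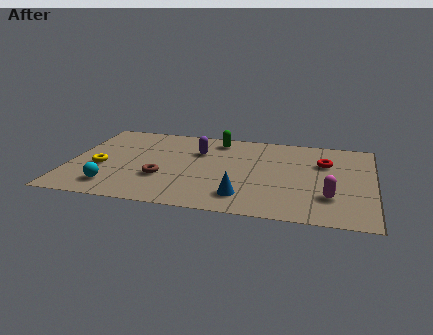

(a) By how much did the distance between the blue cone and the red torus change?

+1.1

Before: roughly 3.6 units apart; after: 4.7. That's 1.1 units further apart.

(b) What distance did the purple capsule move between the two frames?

1.6

From (3.5, 5.4) to (5.1, 5.1), the purple capsule covered √(1.6² + 0.3²) ≈ 1.6 units.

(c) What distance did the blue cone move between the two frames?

2.5

The blue cone moved from about (8.0, 3.8) to (7.1, 1.5), a distance of √(0.9² + 2.3²) ≈ 2.5.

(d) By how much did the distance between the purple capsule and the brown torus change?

-0.3

The distance was about 3.2 in the first image and 2.9 in the second, so they moved 0.3 units closer together.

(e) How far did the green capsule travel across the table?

2.4

The green capsule was near (8.2, 6.2) before and (5.8, 6.3) after, so it travelled √(2.4² + 0.1²) ≈ 2.4 units.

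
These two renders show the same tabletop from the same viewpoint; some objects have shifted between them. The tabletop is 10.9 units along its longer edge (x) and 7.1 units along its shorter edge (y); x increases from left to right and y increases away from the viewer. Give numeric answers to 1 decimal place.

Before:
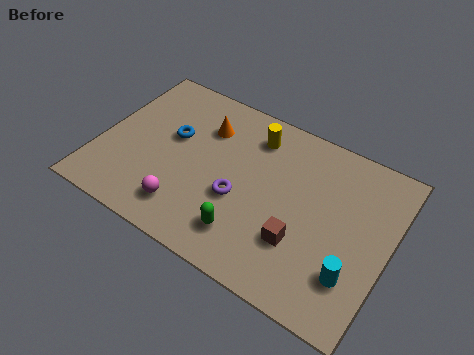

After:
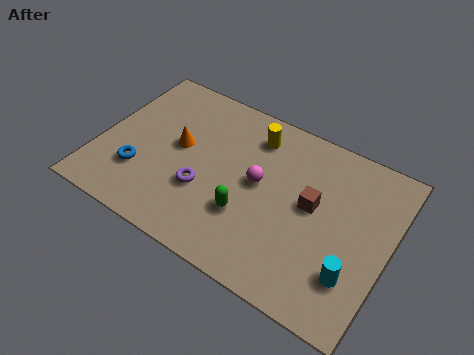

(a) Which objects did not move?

the yellow cylinder and the cyan cylinder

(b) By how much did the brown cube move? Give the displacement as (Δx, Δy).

(0.2, 1.7)

The brown cube was at about (7.8, 2.2) and moved to about (8.0, 3.9).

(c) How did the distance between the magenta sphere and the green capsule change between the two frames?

-0.8

The distance was about 2.3 in the first image and 1.5 in the second, so they moved 0.8 units closer together.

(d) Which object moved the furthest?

the magenta sphere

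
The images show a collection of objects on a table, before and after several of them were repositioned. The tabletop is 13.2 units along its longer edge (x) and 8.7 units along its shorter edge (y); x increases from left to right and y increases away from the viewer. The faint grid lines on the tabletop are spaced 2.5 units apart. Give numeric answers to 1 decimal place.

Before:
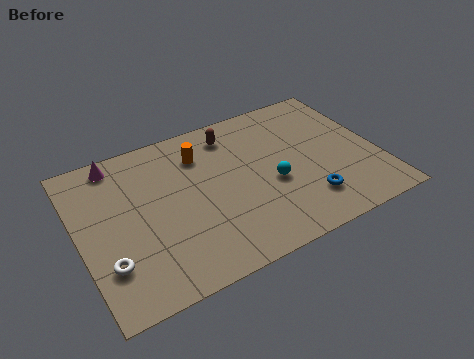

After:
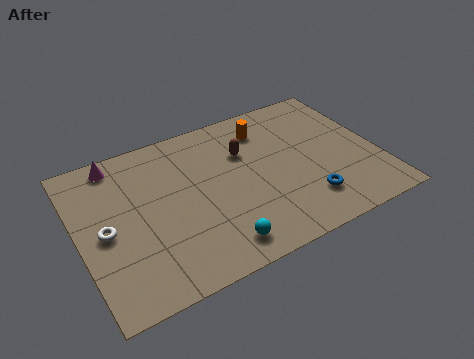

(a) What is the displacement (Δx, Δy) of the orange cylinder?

(3.0, 0.3)

The orange cylinder was at about (5.6, 6.6) and moved to about (8.6, 6.9).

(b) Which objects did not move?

the blue torus and the magenta cone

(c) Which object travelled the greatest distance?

the cyan sphere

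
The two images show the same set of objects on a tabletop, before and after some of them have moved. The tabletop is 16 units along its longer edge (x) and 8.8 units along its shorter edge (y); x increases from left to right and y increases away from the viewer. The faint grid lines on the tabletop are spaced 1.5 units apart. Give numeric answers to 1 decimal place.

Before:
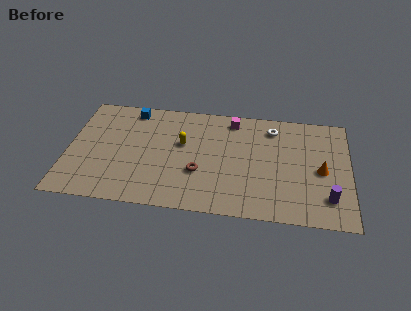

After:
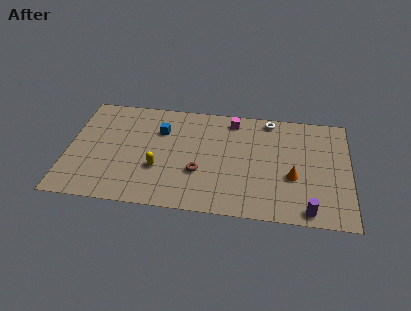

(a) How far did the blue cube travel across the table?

2.3

The blue cube was near (3.5, 7.7) before and (5.2, 6.2) after, so it travelled √(1.7² + 1.5²) ≈ 2.3 units.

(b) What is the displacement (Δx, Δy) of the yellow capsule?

(-1.3, -2.2)

From the two frames, the yellow capsule sits at roughly (6.5, 5.3) before and (5.2, 3.1) after.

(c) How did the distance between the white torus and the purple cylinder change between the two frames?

+1.3

Before: roughly 6.1 units apart; after: 7.4. That's 1.3 units further apart.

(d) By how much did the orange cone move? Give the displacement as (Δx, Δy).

(-1.6, -0.7)

The orange cone was at about (14.4, 4.1) and moved to about (12.8, 3.4).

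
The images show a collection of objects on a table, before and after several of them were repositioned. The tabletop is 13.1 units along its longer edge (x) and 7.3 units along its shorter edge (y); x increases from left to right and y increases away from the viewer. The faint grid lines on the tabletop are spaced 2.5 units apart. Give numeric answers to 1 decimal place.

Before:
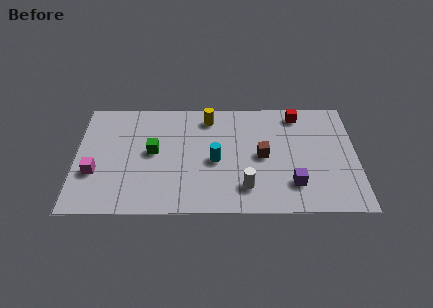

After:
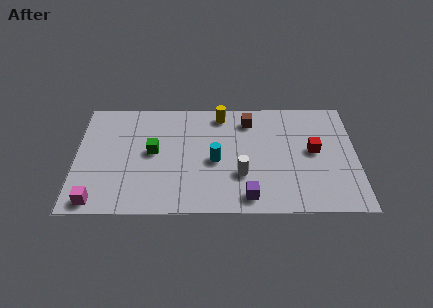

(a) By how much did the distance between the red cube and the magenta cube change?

+0.4

They were about 10.2 units apart before and 10.6 after — 0.4 units further apart.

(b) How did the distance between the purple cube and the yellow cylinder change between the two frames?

-0.4

Before: roughly 5.8 units apart; after: 5.4. That's 0.4 units closer together.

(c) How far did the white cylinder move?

0.8

From (7.9, 1.6) to (7.7, 2.4), the white cylinder covered √(0.2² + 0.8²) ≈ 0.8 units.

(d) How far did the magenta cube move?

1.8

The magenta cube was near (0.9, 2.6) before and (1.0, 0.8) after, so it travelled √(0.1² + 1.8²) ≈ 1.8 units.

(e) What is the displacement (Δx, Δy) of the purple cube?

(-2.1, -0.8)

The purple cube started near (10.1, 1.8) and ended near (8.0, 1.0).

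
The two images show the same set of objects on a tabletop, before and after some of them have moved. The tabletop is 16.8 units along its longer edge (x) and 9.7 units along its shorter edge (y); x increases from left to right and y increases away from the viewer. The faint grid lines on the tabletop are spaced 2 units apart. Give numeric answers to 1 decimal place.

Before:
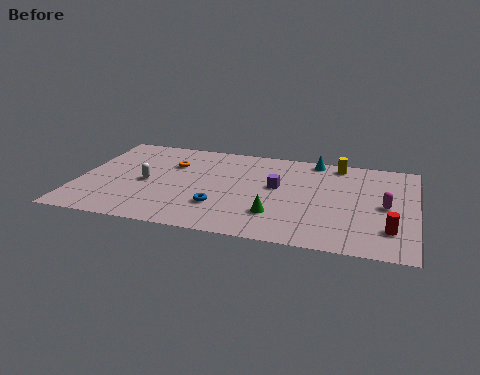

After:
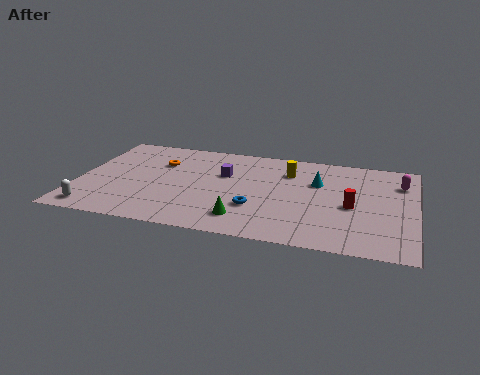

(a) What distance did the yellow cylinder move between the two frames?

2.8

From (12.8, 8.6) to (10.4, 7.2), the yellow cylinder covered √(2.4² + 1.4²) ≈ 2.8 units.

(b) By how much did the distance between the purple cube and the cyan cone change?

+1.0

The distance was about 3.7 in the first image and 4.7 in the second, so they moved 1.0 units further apart.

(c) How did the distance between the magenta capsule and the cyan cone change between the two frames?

-1.3

The distance was about 5.5 in the first image and 4.2 in the second, so they moved 1.3 units closer together.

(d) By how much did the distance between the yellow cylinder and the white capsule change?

+0.8

Before: roughly 10.3 units apart; after: 11.1. That's 0.8 units further apart.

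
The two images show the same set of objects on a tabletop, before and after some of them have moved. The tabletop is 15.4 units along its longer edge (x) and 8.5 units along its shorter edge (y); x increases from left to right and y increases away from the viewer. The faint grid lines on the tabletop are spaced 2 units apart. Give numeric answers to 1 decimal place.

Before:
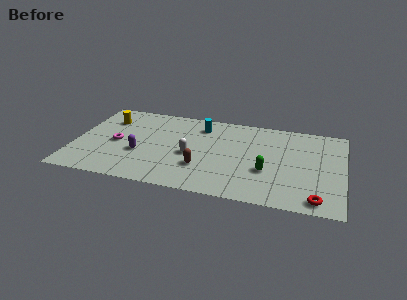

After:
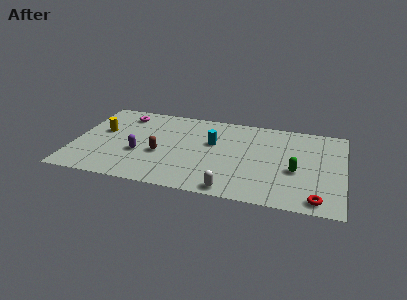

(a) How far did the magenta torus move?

3.0

The magenta torus was near (2.4, 4.0) before and (2.6, 7.0) after, so it travelled √(0.2² + 3.0²) ≈ 3.0 units.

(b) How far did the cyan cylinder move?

1.8

From (7.1, 6.8) to (7.9, 5.2), the cyan cylinder covered √(0.8² + 1.6²) ≈ 1.8 units.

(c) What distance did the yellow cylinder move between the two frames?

1.3

The yellow cylinder was near (1.7, 6.3) before and (1.5, 5.0) after, so it travelled √(0.2² + 1.3²) ≈ 1.3 units.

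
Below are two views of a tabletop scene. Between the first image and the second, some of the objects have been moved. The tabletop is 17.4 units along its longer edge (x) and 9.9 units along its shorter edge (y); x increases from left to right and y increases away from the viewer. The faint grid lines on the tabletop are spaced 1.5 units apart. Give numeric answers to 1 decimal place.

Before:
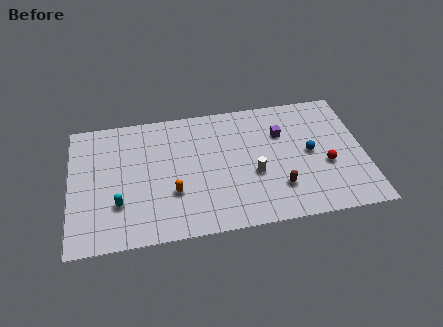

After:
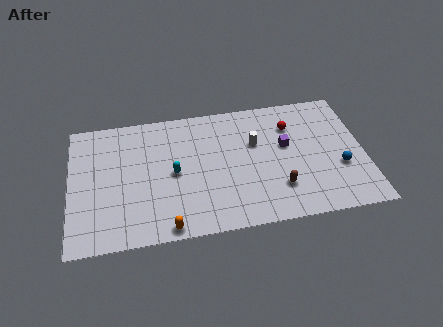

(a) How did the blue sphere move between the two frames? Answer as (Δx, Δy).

(1.7, -1.4)

The blue sphere was at about (14.2, 5.0) and moved to about (15.9, 3.6).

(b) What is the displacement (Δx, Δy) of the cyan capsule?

(3.3, 1.8)

From the two frames, the cyan capsule sits at roughly (2.8, 3.0) before and (6.1, 4.8) after.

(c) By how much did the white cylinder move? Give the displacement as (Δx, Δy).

(0.2, 2.4)

The white cylinder started near (10.8, 3.9) and ended near (11.0, 6.3).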